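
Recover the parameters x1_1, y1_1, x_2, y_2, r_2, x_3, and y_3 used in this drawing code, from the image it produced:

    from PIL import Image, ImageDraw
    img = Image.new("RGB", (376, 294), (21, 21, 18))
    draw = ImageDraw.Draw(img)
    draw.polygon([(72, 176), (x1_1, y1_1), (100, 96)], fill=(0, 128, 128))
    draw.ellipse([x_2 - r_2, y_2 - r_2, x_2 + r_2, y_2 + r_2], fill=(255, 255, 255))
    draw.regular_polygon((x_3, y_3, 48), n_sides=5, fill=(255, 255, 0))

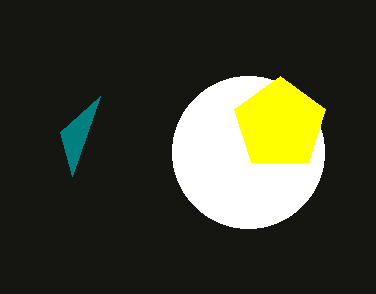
x1_1 = 60; y1_1 = 132; x_2 = 248; y_2 = 152; r_2 = 76; x_3 = 280; y_3 = 124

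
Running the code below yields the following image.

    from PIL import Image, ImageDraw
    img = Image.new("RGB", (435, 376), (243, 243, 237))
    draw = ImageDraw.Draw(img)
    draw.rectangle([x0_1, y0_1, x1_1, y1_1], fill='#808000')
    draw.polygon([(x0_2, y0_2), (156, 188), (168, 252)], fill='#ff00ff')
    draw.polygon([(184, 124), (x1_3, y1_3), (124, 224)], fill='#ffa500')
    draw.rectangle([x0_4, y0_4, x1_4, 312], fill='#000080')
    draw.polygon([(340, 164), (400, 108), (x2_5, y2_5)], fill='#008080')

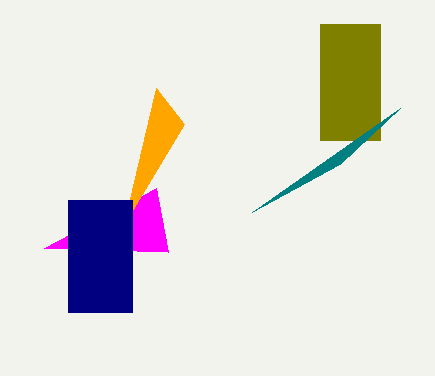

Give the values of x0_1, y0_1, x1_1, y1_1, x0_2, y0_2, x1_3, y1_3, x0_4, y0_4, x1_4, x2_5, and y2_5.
x0_1 = 320; y0_1 = 24; x1_1 = 380; y1_1 = 140; x0_2 = 44; y0_2 = 248; x1_3 = 156; y1_3 = 88; x0_4 = 68; y0_4 = 200; x1_4 = 132; x2_5 = 252; y2_5 = 212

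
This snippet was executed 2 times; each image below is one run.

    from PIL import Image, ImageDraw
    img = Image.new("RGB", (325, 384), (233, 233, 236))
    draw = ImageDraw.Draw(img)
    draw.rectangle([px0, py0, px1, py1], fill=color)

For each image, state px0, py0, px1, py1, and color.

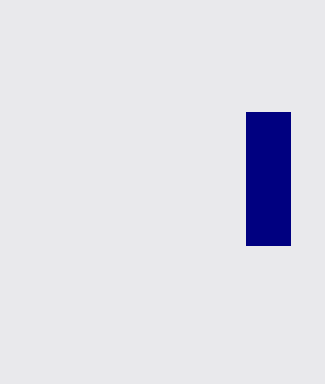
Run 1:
px0 = 246, py0 = 112, px1 = 290, py1 = 245, color = 'navy'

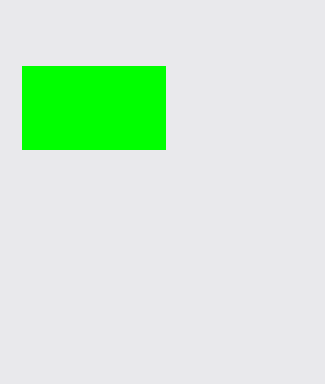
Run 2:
px0 = 22, py0 = 66, px1 = 165, py1 = 149, color = 'lime'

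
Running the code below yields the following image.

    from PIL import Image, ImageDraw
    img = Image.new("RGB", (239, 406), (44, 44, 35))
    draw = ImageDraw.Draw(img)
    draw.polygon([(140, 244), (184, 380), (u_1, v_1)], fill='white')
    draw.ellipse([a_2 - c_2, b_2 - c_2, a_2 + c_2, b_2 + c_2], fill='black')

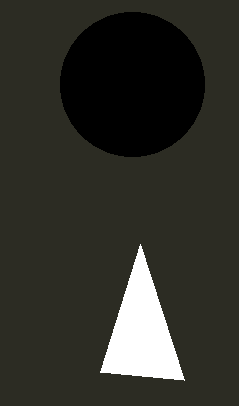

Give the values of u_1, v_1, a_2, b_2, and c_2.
u_1 = 100
v_1 = 372
a_2 = 132
b_2 = 84
c_2 = 72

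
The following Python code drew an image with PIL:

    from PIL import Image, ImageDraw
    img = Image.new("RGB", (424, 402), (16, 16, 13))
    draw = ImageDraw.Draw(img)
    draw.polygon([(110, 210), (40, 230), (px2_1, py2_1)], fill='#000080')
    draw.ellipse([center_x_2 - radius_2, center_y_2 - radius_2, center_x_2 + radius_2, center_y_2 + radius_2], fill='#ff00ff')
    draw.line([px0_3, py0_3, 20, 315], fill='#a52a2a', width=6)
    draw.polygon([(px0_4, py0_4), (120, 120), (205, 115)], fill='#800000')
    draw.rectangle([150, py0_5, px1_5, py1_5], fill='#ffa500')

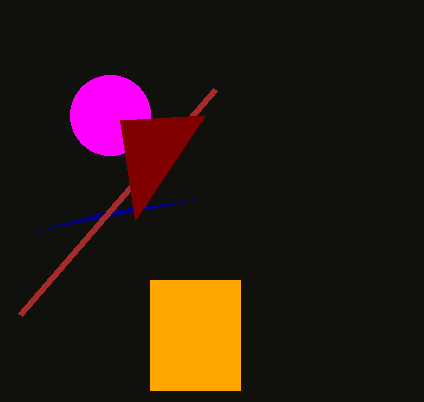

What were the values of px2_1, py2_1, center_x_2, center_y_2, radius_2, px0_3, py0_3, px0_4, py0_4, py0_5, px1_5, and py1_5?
px2_1 = 195, py2_1 = 200, center_x_2 = 110, center_y_2 = 115, radius_2 = 40, px0_3 = 215, py0_3 = 90, px0_4 = 135, py0_4 = 220, py0_5 = 280, px1_5 = 240, py1_5 = 390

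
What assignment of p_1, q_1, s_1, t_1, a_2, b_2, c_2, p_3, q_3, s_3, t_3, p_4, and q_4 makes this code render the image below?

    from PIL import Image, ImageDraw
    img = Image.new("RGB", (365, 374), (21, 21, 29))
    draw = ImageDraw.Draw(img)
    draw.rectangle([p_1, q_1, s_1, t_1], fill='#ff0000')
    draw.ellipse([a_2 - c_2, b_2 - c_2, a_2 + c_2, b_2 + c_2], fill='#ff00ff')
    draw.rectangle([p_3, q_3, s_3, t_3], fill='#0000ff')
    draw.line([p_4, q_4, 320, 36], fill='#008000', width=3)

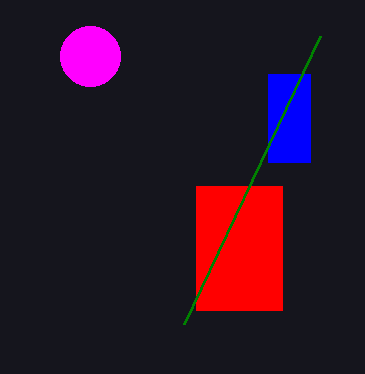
p_1 = 196; q_1 = 186; s_1 = 282; t_1 = 310; a_2 = 90; b_2 = 56; c_2 = 30; p_3 = 268; q_3 = 74; s_3 = 310; t_3 = 162; p_4 = 184; q_4 = 324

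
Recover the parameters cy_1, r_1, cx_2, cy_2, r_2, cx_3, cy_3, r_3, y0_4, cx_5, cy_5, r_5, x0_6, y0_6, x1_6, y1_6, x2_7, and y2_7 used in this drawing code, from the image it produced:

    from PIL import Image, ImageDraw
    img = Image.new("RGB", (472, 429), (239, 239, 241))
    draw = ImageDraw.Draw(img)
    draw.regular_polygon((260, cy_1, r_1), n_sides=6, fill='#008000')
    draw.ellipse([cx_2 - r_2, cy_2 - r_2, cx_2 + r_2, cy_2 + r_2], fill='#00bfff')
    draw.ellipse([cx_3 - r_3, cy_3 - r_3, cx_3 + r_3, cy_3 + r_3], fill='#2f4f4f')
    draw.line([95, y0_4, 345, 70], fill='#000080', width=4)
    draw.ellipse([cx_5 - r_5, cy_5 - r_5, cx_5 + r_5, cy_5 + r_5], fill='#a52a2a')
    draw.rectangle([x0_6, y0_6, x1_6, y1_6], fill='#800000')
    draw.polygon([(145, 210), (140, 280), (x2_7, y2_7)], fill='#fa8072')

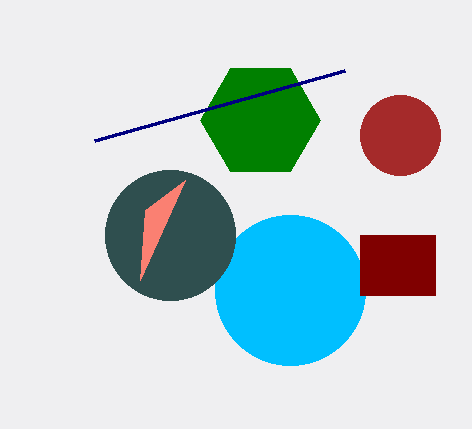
cy_1 = 120; r_1 = 60; cx_2 = 290; cy_2 = 290; r_2 = 75; cx_3 = 170; cy_3 = 235; r_3 = 65; y0_4 = 140; cx_5 = 400; cy_5 = 135; r_5 = 40; x0_6 = 360; y0_6 = 235; x1_6 = 435; y1_6 = 295; x2_7 = 185; y2_7 = 180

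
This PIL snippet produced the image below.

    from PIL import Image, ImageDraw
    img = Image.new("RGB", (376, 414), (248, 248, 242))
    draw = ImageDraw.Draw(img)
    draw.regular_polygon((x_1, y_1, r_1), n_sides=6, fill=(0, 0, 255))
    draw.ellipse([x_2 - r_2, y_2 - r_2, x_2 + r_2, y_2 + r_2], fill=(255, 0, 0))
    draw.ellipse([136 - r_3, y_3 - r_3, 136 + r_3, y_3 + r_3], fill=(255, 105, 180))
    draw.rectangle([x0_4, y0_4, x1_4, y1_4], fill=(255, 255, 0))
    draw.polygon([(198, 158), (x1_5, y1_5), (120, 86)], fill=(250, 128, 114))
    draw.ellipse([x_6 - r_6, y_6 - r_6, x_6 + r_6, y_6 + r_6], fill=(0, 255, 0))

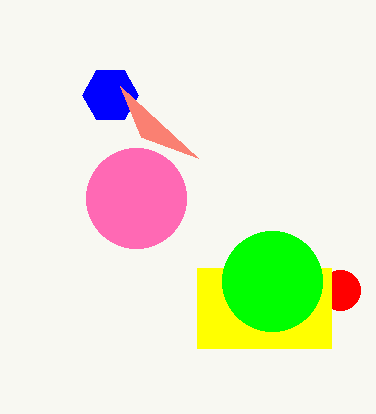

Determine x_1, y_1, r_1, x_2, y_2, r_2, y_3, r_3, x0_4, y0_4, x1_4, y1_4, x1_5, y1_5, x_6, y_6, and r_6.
x_1 = 110, y_1 = 95, r_1 = 28, x_2 = 340, y_2 = 290, r_2 = 20, y_3 = 198, r_3 = 50, x0_4 = 197, y0_4 = 268, x1_4 = 331, y1_4 = 348, x1_5 = 141, y1_5 = 137, x_6 = 272, y_6 = 281, r_6 = 50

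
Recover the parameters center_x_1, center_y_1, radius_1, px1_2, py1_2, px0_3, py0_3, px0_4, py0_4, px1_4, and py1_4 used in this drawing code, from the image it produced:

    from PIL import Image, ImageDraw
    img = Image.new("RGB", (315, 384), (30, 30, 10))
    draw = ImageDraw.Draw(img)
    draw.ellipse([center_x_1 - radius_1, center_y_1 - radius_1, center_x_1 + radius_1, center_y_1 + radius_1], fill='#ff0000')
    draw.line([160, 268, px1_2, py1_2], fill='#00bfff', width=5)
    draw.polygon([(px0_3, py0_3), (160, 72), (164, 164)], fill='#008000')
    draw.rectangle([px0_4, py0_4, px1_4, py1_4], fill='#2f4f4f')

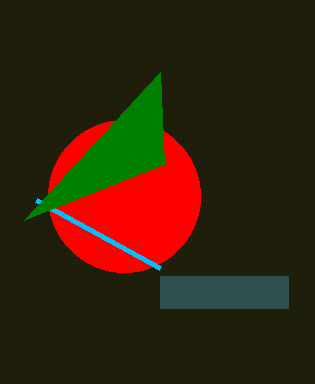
center_x_1 = 124; center_y_1 = 196; radius_1 = 76; px1_2 = 36; py1_2 = 200; px0_3 = 24; py0_3 = 220; px0_4 = 160; py0_4 = 276; px1_4 = 288; py1_4 = 308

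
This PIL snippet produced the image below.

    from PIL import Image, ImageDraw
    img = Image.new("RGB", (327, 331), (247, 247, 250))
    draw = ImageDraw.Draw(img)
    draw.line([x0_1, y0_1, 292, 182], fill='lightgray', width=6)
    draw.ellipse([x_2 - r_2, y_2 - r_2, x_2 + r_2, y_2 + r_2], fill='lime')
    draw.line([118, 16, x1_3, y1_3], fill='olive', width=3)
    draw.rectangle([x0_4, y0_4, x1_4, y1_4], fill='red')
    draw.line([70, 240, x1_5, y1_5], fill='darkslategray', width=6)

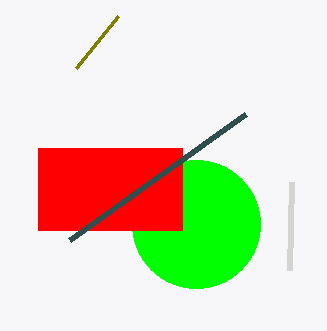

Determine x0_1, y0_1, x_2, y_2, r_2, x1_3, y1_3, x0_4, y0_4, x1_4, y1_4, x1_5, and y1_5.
x0_1 = 290, y0_1 = 270, x_2 = 196, y_2 = 224, r_2 = 64, x1_3 = 76, y1_3 = 68, x0_4 = 38, y0_4 = 148, x1_4 = 182, y1_4 = 230, x1_5 = 246, y1_5 = 114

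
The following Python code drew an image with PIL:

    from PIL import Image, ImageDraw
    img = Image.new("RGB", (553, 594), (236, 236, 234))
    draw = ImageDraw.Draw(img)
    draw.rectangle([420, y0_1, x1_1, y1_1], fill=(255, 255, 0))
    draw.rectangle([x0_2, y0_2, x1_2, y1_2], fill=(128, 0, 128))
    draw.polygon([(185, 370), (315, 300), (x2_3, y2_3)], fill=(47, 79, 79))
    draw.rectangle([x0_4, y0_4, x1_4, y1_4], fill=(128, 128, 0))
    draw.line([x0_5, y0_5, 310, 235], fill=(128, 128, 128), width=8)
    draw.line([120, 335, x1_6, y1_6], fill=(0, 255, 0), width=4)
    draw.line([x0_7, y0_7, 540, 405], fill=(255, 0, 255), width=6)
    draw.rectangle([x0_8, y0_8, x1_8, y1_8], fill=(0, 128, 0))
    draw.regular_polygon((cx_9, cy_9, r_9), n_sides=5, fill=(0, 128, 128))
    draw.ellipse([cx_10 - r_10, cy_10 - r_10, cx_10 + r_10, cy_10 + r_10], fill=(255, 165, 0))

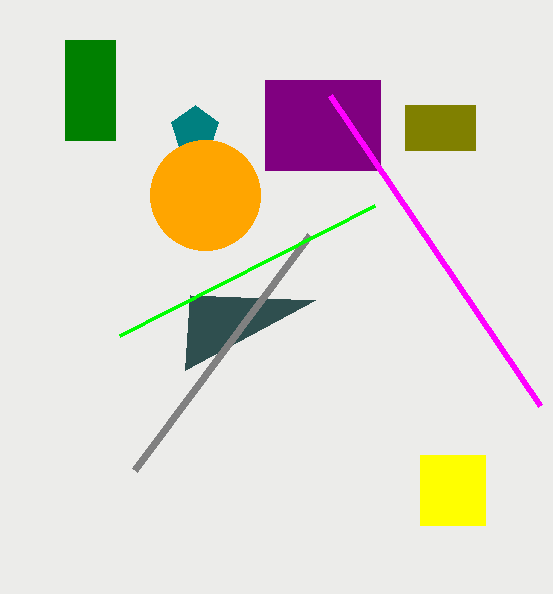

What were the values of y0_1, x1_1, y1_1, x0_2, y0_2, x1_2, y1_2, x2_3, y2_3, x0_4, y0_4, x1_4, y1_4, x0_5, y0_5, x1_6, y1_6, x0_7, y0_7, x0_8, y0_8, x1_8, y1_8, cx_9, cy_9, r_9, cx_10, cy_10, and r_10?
y0_1 = 455; x1_1 = 485; y1_1 = 525; x0_2 = 265; y0_2 = 80; x1_2 = 380; y1_2 = 170; x2_3 = 190; y2_3 = 295; x0_4 = 405; y0_4 = 105; x1_4 = 475; y1_4 = 150; x0_5 = 135; y0_5 = 470; x1_6 = 375; y1_6 = 205; x0_7 = 330; y0_7 = 95; x0_8 = 65; y0_8 = 40; x1_8 = 115; y1_8 = 140; cx_9 = 195; cy_9 = 130; r_9 = 25; cx_10 = 205; cy_10 = 195; r_10 = 55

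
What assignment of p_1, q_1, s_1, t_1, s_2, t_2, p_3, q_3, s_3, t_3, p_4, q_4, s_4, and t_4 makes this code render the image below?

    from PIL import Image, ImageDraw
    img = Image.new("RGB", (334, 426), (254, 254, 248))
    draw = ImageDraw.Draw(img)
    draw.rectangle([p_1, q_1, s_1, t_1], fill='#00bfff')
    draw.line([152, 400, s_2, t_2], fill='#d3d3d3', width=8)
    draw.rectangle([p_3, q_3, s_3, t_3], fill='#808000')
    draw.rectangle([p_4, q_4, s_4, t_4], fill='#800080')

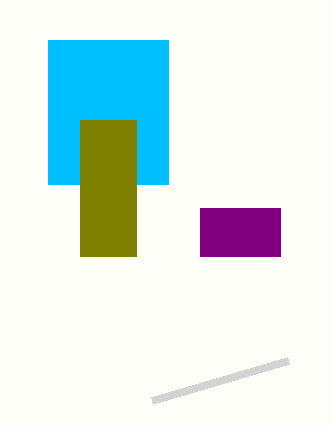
p_1 = 48, q_1 = 40, s_1 = 168, t_1 = 184, s_2 = 288, t_2 = 360, p_3 = 80, q_3 = 120, s_3 = 136, t_3 = 256, p_4 = 200, q_4 = 208, s_4 = 280, t_4 = 256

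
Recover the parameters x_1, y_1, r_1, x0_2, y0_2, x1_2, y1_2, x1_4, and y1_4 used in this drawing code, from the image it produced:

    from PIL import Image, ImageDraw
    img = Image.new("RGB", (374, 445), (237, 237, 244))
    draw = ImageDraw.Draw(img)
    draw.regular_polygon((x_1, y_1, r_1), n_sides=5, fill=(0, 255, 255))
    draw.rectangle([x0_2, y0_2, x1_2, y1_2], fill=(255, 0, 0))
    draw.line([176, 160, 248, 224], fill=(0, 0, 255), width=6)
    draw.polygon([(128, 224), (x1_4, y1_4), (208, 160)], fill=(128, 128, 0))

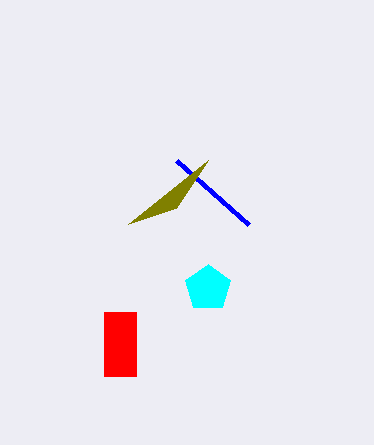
x_1 = 208, y_1 = 288, r_1 = 24, x0_2 = 104, y0_2 = 312, x1_2 = 136, y1_2 = 376, x1_4 = 176, y1_4 = 208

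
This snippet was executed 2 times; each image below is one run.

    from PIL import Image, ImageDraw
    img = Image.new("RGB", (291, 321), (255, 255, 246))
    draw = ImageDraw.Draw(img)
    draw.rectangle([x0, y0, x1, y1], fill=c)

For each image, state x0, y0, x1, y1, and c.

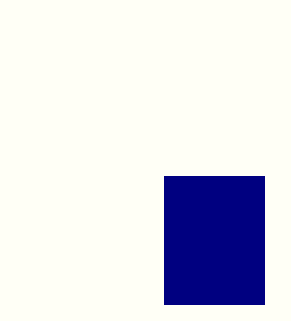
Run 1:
x0 = 164, y0 = 176, x1 = 264, y1 = 304, c = 'navy'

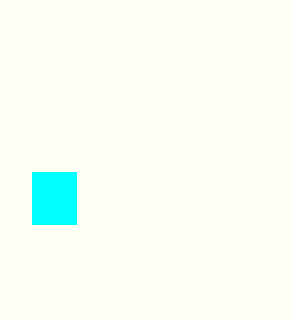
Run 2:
x0 = 32
y0 = 172
x1 = 76
y1 = 224
c = 'cyan'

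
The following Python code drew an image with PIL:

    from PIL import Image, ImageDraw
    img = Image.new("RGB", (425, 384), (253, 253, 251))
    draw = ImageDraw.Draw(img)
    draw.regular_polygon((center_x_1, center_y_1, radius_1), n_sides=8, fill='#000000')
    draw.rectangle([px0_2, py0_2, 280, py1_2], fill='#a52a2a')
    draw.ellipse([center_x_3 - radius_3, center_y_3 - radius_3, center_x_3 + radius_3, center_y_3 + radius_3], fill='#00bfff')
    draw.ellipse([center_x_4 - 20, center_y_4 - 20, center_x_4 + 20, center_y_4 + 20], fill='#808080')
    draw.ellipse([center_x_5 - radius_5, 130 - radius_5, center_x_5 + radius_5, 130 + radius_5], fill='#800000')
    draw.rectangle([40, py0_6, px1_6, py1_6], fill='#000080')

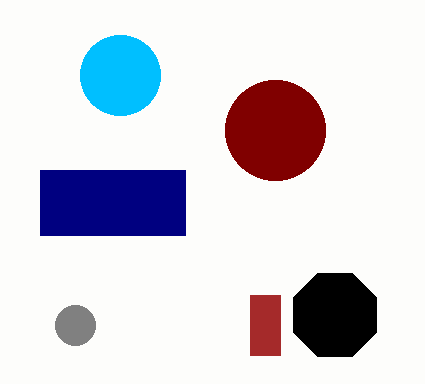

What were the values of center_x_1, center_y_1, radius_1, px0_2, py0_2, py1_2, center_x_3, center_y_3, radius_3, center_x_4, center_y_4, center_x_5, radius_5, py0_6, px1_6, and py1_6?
center_x_1 = 335; center_y_1 = 315; radius_1 = 45; px0_2 = 250; py0_2 = 295; py1_2 = 355; center_x_3 = 120; center_y_3 = 75; radius_3 = 40; center_x_4 = 75; center_y_4 = 325; center_x_5 = 275; radius_5 = 50; py0_6 = 170; px1_6 = 185; py1_6 = 235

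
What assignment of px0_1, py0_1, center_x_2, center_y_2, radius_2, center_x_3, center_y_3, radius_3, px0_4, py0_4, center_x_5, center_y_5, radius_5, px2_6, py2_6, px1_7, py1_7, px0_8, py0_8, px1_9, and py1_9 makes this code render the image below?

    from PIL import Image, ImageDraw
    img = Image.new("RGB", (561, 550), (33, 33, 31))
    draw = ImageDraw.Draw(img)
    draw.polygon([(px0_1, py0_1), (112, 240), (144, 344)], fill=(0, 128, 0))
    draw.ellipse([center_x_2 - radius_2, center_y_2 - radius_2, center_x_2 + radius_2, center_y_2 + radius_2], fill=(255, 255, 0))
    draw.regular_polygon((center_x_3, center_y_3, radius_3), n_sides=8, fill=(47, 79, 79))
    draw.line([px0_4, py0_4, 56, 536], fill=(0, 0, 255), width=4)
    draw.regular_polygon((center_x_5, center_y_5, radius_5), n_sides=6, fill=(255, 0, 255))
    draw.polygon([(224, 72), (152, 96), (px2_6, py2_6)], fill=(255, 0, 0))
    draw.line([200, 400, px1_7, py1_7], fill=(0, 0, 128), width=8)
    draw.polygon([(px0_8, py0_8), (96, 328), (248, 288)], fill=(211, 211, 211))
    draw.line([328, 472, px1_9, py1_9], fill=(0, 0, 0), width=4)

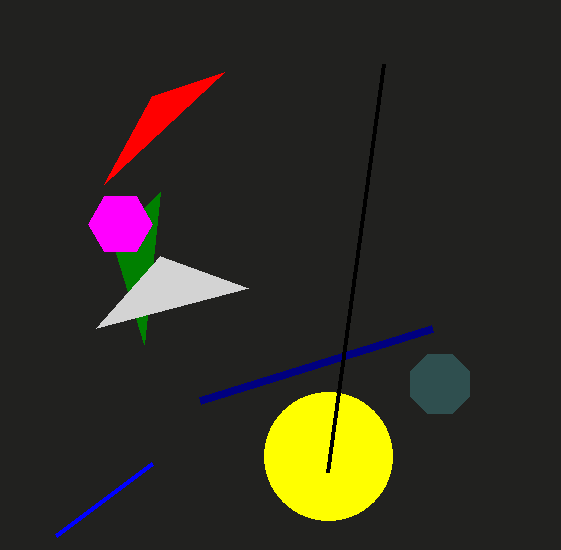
px0_1 = 160; py0_1 = 192; center_x_2 = 328; center_y_2 = 456; radius_2 = 64; center_x_3 = 440; center_y_3 = 384; radius_3 = 32; px0_4 = 152; py0_4 = 464; center_x_5 = 120; center_y_5 = 224; radius_5 = 32; px2_6 = 104; py2_6 = 184; px1_7 = 432; py1_7 = 328; px0_8 = 160; py0_8 = 256; px1_9 = 384; py1_9 = 64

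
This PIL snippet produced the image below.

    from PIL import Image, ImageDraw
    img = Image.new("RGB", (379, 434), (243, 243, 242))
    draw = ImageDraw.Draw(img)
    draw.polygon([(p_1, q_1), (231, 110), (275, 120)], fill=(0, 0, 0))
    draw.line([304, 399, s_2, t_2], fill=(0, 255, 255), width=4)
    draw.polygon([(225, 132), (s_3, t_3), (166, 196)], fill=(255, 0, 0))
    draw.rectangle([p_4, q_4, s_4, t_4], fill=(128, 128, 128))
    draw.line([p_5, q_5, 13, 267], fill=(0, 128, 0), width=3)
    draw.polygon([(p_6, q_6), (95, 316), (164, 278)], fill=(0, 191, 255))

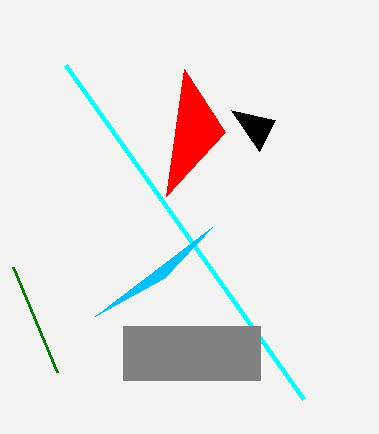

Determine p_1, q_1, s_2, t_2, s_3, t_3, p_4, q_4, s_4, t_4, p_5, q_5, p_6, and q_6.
p_1 = 259, q_1 = 151, s_2 = 66, t_2 = 65, s_3 = 184, t_3 = 69, p_4 = 123, q_4 = 326, s_4 = 260, t_4 = 380, p_5 = 57, q_5 = 372, p_6 = 212, q_6 = 227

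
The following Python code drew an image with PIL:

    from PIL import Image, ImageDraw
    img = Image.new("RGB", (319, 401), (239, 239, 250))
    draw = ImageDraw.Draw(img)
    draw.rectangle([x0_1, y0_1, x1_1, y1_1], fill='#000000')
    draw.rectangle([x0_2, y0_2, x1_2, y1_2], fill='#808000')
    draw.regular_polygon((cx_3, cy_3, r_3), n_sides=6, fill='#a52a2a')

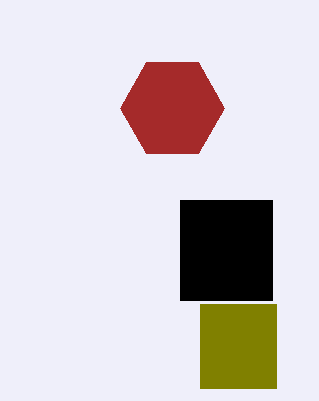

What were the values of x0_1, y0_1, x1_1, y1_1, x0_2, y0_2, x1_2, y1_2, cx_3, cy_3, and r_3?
x0_1 = 180; y0_1 = 200; x1_1 = 272; y1_1 = 300; x0_2 = 200; y0_2 = 304; x1_2 = 276; y1_2 = 388; cx_3 = 172; cy_3 = 108; r_3 = 52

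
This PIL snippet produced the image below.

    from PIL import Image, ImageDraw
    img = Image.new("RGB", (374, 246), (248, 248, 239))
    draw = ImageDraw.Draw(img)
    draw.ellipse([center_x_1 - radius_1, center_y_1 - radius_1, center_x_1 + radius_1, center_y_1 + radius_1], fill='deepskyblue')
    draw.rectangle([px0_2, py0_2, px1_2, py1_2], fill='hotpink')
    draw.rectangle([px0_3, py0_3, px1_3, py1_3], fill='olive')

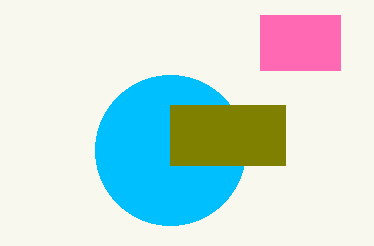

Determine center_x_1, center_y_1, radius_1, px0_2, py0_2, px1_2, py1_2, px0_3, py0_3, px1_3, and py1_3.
center_x_1 = 170, center_y_1 = 150, radius_1 = 75, px0_2 = 260, py0_2 = 15, px1_2 = 340, py1_2 = 70, px0_3 = 170, py0_3 = 105, px1_3 = 285, py1_3 = 165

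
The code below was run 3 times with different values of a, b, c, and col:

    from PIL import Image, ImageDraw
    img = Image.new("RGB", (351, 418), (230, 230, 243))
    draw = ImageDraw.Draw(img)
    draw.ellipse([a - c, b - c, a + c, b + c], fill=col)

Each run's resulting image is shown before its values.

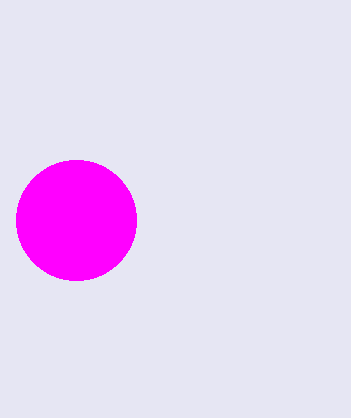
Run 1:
a = 76; b = 220; c = 60; col = 'magenta'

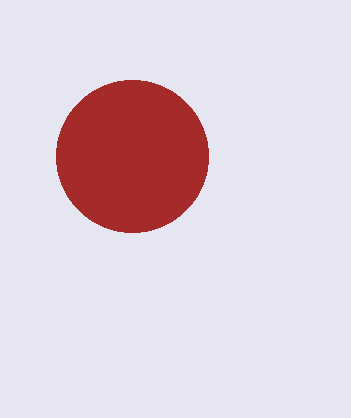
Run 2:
a = 132, b = 156, c = 76, col = 'brown'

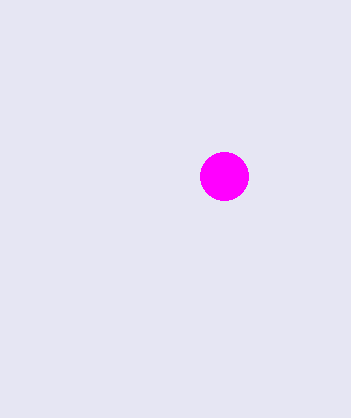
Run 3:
a = 224; b = 176; c = 24; col = 'magenta'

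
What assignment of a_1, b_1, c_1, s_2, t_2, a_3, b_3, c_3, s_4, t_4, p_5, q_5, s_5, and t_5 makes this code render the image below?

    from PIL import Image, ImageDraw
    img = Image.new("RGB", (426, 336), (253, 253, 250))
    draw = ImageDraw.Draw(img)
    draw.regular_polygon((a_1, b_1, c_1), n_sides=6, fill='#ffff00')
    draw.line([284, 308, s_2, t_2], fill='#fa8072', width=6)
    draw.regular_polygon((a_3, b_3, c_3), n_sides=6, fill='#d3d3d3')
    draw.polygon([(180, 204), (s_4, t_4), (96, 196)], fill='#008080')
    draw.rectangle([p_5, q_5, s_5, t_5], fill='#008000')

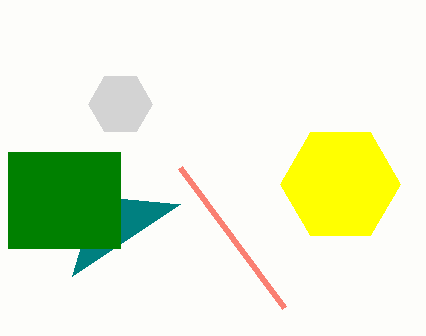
a_1 = 340
b_1 = 184
c_1 = 60
s_2 = 180
t_2 = 168
a_3 = 120
b_3 = 104
c_3 = 32
s_4 = 72
t_4 = 276
p_5 = 8
q_5 = 152
s_5 = 120
t_5 = 248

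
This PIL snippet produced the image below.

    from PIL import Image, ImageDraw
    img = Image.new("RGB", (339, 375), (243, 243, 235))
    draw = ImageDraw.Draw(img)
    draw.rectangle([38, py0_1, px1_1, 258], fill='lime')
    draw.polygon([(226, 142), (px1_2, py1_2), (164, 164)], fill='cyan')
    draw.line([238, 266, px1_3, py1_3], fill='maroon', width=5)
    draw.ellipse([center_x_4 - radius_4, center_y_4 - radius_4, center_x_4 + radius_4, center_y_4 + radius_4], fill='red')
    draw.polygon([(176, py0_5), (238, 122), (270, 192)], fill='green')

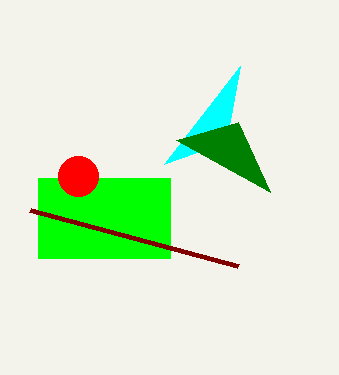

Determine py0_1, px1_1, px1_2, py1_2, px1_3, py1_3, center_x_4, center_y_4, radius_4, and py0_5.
py0_1 = 178, px1_1 = 170, px1_2 = 240, py1_2 = 66, px1_3 = 30, py1_3 = 210, center_x_4 = 78, center_y_4 = 176, radius_4 = 20, py0_5 = 140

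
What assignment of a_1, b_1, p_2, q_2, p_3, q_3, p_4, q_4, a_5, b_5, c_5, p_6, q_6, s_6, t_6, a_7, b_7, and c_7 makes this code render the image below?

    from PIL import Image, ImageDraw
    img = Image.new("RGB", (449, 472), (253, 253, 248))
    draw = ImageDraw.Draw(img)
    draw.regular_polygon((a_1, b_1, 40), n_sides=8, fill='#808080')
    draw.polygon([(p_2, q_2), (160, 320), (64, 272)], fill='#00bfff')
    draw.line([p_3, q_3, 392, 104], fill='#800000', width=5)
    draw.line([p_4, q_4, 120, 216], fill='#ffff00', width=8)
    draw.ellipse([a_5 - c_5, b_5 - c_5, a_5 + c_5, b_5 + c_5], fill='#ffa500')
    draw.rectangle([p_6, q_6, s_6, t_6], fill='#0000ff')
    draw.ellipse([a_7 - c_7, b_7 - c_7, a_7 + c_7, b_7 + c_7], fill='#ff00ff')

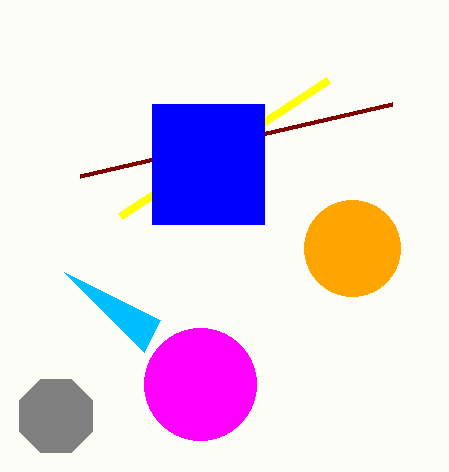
a_1 = 56
b_1 = 416
p_2 = 144
q_2 = 352
p_3 = 80
q_3 = 176
p_4 = 328
q_4 = 80
a_5 = 352
b_5 = 248
c_5 = 48
p_6 = 152
q_6 = 104
s_6 = 264
t_6 = 224
a_7 = 200
b_7 = 384
c_7 = 56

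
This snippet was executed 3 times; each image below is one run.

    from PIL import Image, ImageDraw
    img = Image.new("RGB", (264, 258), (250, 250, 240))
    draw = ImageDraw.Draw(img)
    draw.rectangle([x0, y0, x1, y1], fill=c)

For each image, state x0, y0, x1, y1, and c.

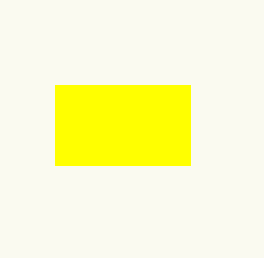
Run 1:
x0 = 55; y0 = 85; x1 = 190; y1 = 165; c = 'yellow'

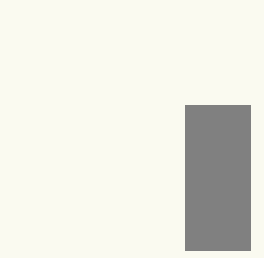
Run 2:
x0 = 185; y0 = 105; x1 = 250; y1 = 250; c = 'gray'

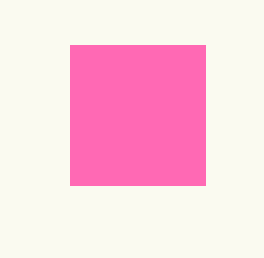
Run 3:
x0 = 70; y0 = 45; x1 = 205; y1 = 185; c = 'hotpink'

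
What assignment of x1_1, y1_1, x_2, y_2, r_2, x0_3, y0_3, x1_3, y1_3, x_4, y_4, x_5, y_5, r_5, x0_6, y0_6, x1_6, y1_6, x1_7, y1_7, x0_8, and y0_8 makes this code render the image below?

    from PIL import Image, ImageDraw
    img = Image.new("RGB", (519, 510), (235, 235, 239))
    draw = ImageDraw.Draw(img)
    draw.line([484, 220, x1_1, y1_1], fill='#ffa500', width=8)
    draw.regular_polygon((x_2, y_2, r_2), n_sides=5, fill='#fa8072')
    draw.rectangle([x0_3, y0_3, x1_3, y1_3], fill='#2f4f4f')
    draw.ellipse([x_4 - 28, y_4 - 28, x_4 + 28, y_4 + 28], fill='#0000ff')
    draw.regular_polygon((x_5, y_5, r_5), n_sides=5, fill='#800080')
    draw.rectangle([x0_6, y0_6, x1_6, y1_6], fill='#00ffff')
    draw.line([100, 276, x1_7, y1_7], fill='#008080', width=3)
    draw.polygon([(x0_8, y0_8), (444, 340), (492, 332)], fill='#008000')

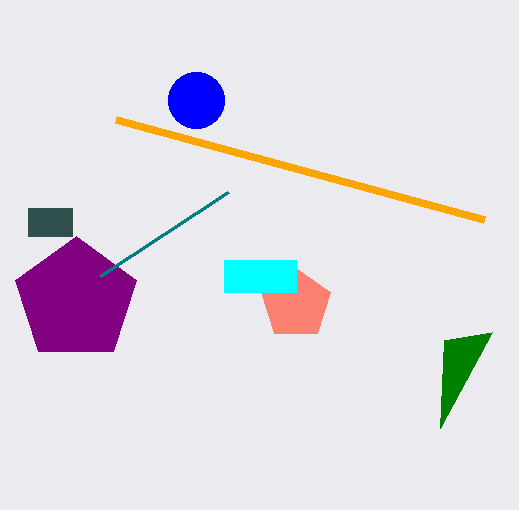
x1_1 = 116, y1_1 = 120, x_2 = 296, y_2 = 304, r_2 = 36, x0_3 = 28, y0_3 = 208, x1_3 = 72, y1_3 = 236, x_4 = 196, y_4 = 100, x_5 = 76, y_5 = 300, r_5 = 64, x0_6 = 224, y0_6 = 260, x1_6 = 296, y1_6 = 292, x1_7 = 228, y1_7 = 192, x0_8 = 440, y0_8 = 428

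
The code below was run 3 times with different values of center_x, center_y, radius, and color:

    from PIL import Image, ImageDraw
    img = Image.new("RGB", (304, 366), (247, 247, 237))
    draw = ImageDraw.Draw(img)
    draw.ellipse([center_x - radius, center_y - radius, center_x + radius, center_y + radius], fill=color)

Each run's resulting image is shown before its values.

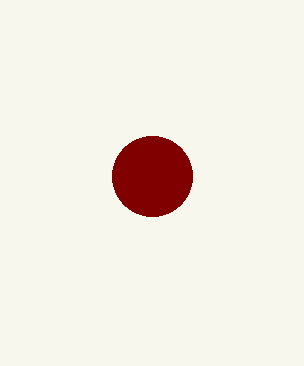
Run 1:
center_x = 152; center_y = 176; radius = 40; color = 'maroon'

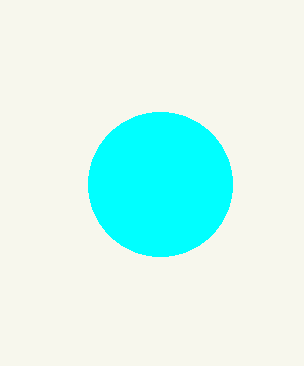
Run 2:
center_x = 160, center_y = 184, radius = 72, color = 'cyan'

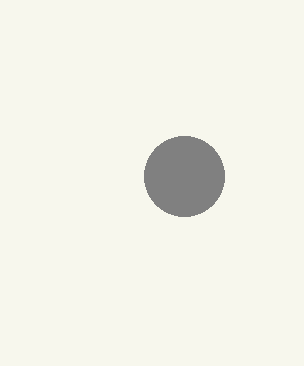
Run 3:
center_x = 184; center_y = 176; radius = 40; color = 'gray'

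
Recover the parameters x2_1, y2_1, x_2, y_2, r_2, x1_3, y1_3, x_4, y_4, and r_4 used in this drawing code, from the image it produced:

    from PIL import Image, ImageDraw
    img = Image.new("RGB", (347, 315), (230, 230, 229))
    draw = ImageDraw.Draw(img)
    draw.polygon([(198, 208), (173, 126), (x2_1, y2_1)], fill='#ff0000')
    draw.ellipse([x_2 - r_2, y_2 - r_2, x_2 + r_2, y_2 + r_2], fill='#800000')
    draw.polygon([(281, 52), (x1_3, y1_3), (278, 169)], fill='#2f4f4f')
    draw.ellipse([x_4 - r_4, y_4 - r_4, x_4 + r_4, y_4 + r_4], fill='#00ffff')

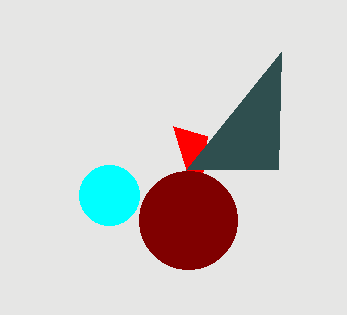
x2_1 = 207
y2_1 = 136
x_2 = 188
y_2 = 220
r_2 = 49
x1_3 = 186
y1_3 = 170
x_4 = 109
y_4 = 195
r_4 = 30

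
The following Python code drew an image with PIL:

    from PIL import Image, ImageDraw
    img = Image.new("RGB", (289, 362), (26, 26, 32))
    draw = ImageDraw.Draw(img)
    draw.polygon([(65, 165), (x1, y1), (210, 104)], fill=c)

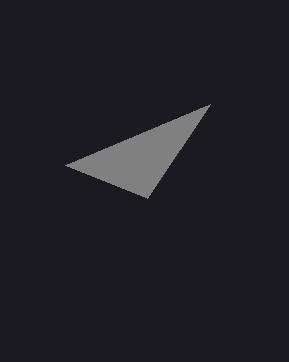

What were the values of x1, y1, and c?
x1 = 147, y1 = 198, c = 'gray'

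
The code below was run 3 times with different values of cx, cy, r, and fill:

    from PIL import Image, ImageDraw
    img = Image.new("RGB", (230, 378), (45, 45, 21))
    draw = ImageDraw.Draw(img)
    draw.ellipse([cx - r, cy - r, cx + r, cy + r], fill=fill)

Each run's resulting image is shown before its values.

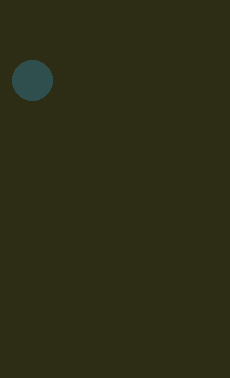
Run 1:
cx = 32, cy = 80, r = 20, fill = 'darkslategray'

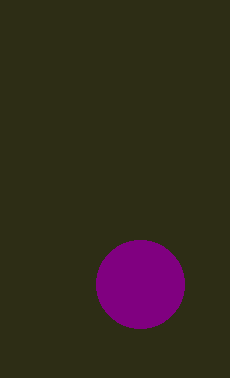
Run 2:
cx = 140, cy = 284, r = 44, fill = 'purple'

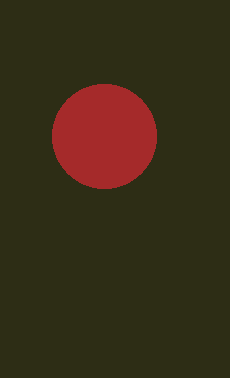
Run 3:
cx = 104, cy = 136, r = 52, fill = 'brown'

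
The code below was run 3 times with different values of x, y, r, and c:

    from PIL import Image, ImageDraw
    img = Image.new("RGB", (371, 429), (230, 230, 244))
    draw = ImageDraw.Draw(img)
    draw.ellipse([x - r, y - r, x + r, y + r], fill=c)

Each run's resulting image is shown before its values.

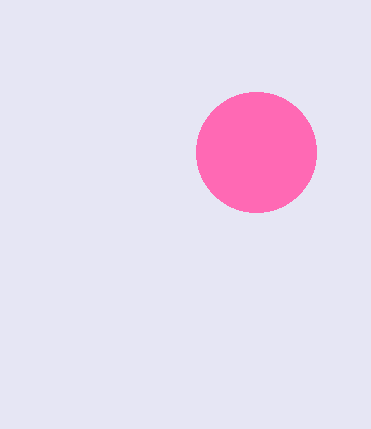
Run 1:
x = 256; y = 152; r = 60; c = 'hotpink'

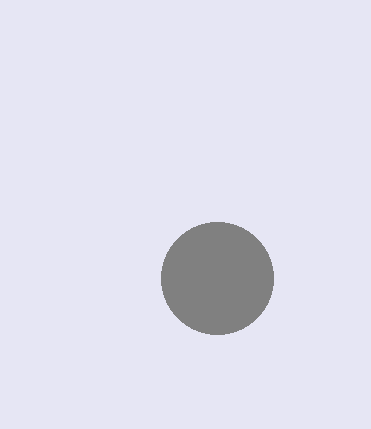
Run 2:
x = 217; y = 278; r = 56; c = 'gray'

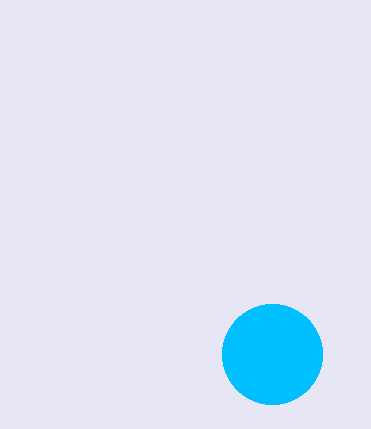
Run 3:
x = 272
y = 354
r = 50
c = 'deepskyblue'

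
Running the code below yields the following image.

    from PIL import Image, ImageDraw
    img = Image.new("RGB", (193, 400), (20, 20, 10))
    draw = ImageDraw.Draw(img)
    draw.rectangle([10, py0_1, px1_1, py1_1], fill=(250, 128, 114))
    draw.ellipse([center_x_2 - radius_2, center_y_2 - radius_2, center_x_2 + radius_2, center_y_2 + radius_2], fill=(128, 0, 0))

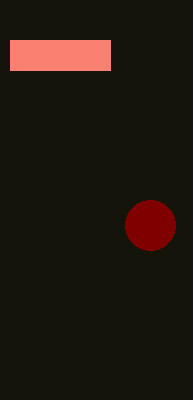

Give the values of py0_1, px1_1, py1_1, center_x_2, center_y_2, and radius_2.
py0_1 = 40, px1_1 = 110, py1_1 = 70, center_x_2 = 150, center_y_2 = 225, radius_2 = 25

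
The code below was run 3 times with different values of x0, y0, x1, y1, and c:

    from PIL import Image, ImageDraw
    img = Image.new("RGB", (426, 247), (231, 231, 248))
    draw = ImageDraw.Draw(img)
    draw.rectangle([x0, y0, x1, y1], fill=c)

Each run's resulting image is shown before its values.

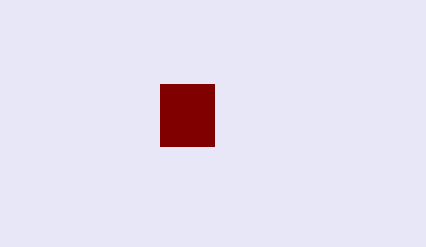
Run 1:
x0 = 160, y0 = 84, x1 = 214, y1 = 146, c = 'maroon'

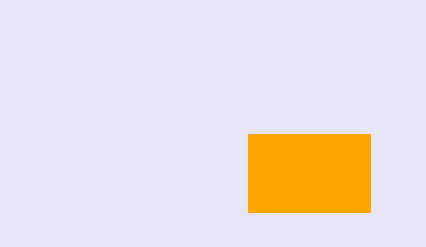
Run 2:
x0 = 248; y0 = 134; x1 = 370; y1 = 212; c = 'orange'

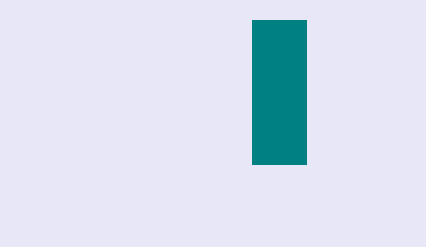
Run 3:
x0 = 252
y0 = 20
x1 = 306
y1 = 164
c = 'teal'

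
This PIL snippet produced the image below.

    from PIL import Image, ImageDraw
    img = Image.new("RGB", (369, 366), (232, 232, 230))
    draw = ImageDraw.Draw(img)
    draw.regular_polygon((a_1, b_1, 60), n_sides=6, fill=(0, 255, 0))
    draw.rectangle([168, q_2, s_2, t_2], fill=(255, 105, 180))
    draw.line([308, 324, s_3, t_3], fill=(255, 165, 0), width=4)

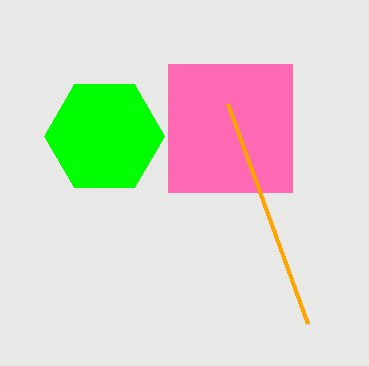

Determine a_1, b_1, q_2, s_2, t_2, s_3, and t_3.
a_1 = 104, b_1 = 136, q_2 = 64, s_2 = 292, t_2 = 192, s_3 = 228, t_3 = 104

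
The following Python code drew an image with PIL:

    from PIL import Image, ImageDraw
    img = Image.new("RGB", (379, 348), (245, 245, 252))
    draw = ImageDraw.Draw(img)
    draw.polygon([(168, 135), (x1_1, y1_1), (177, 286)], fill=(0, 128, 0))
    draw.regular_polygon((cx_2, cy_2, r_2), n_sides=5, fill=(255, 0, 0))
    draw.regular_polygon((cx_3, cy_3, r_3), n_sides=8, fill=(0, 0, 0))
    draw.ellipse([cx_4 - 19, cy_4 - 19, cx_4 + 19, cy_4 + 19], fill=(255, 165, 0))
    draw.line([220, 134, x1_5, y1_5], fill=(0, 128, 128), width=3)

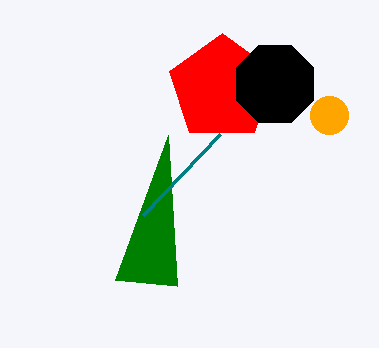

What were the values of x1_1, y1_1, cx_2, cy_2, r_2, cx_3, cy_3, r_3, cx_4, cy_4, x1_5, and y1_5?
x1_1 = 115, y1_1 = 280, cx_2 = 222, cy_2 = 88, r_2 = 55, cx_3 = 275, cy_3 = 84, r_3 = 42, cx_4 = 329, cy_4 = 115, x1_5 = 143, y1_5 = 215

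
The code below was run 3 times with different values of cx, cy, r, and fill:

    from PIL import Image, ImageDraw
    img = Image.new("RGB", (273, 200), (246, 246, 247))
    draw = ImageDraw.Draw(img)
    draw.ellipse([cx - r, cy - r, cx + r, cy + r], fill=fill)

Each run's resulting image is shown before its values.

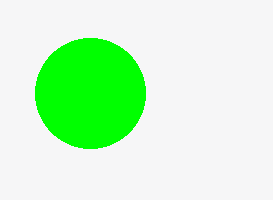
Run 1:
cx = 90, cy = 93, r = 55, fill = 'lime'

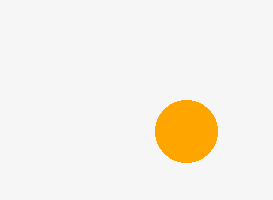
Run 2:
cx = 186; cy = 131; r = 31; fill = 'orange'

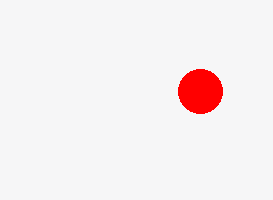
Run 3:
cx = 200, cy = 91, r = 22, fill = 'red'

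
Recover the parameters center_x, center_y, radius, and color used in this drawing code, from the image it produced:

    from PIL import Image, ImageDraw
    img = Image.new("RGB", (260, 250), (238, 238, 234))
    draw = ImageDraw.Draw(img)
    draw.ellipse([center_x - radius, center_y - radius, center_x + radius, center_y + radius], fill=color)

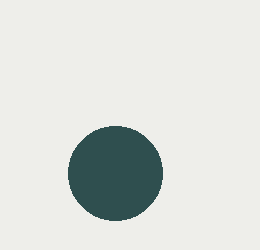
center_x = 115, center_y = 173, radius = 47, color = 'darkslategray'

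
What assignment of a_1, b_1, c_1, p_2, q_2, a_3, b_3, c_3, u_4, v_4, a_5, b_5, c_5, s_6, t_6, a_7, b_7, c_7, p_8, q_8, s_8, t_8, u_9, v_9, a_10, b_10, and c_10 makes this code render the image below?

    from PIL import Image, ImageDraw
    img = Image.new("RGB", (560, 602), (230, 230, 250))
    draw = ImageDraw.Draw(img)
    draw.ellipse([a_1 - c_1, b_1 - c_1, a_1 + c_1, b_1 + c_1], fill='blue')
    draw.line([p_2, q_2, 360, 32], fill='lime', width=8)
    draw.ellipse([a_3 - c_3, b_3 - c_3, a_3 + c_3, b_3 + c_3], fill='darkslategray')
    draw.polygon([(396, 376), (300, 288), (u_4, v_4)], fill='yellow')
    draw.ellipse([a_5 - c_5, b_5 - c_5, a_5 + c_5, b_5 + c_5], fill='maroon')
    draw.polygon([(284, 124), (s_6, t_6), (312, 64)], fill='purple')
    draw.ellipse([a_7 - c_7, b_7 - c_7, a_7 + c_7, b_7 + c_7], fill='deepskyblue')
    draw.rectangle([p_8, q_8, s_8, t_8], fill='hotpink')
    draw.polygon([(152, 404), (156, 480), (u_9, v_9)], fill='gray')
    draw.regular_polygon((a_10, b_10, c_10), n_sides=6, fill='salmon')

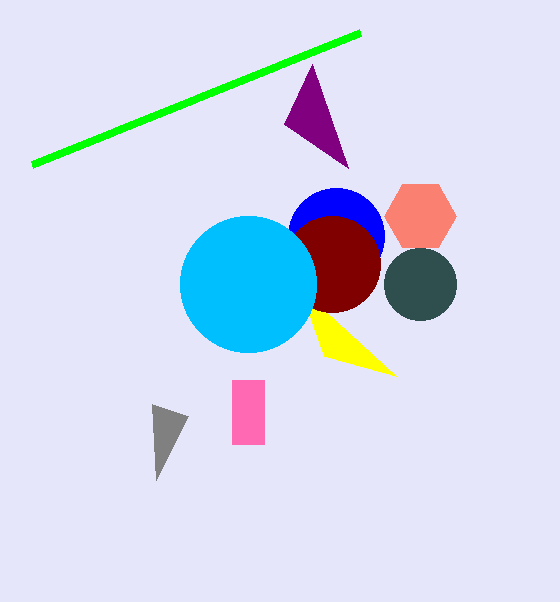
a_1 = 336, b_1 = 236, c_1 = 48, p_2 = 32, q_2 = 164, a_3 = 420, b_3 = 284, c_3 = 36, u_4 = 324, v_4 = 356, a_5 = 332, b_5 = 264, c_5 = 48, s_6 = 348, t_6 = 168, a_7 = 248, b_7 = 284, c_7 = 68, p_8 = 232, q_8 = 380, s_8 = 264, t_8 = 444, u_9 = 188, v_9 = 416, a_10 = 420, b_10 = 216, c_10 = 36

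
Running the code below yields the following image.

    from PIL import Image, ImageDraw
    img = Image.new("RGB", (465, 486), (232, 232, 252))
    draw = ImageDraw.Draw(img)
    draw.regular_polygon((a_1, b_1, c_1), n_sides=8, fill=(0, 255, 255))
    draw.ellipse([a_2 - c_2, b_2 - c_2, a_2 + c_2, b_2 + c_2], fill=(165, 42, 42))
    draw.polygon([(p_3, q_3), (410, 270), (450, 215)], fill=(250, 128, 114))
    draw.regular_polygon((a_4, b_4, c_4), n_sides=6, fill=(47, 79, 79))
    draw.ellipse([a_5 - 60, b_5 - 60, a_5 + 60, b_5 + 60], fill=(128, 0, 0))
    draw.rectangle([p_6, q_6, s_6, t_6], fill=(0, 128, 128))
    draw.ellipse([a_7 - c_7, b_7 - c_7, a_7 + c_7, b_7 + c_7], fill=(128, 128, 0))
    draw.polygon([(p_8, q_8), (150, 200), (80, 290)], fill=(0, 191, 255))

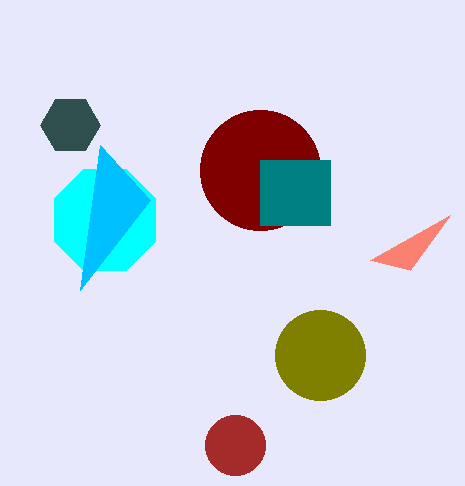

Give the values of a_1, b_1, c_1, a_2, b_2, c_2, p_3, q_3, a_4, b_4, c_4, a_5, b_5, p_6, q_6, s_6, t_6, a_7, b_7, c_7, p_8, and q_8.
a_1 = 105; b_1 = 220; c_1 = 55; a_2 = 235; b_2 = 445; c_2 = 30; p_3 = 370; q_3 = 260; a_4 = 70; b_4 = 125; c_4 = 30; a_5 = 260; b_5 = 170; p_6 = 260; q_6 = 160; s_6 = 330; t_6 = 225; a_7 = 320; b_7 = 355; c_7 = 45; p_8 = 100; q_8 = 145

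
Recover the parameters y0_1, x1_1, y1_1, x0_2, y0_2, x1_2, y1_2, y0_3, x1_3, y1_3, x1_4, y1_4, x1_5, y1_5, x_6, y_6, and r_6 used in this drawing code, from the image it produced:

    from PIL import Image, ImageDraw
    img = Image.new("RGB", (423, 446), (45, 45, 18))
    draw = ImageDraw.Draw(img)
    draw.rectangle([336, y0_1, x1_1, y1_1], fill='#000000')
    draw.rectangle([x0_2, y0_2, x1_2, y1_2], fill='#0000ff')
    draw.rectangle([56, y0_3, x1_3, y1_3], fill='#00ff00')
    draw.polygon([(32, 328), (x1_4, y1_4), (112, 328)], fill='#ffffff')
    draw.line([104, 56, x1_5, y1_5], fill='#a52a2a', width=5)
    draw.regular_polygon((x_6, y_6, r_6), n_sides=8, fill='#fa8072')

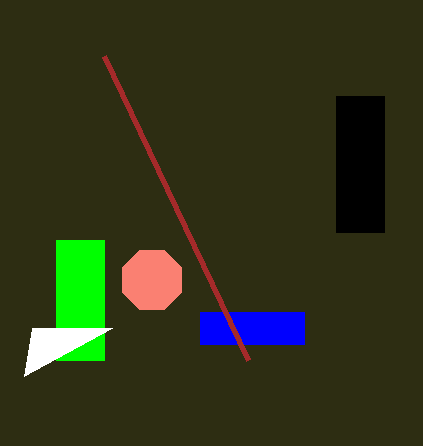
y0_1 = 96, x1_1 = 384, y1_1 = 232, x0_2 = 200, y0_2 = 312, x1_2 = 304, y1_2 = 344, y0_3 = 240, x1_3 = 104, y1_3 = 360, x1_4 = 24, y1_4 = 376, x1_5 = 248, y1_5 = 360, x_6 = 152, y_6 = 280, r_6 = 32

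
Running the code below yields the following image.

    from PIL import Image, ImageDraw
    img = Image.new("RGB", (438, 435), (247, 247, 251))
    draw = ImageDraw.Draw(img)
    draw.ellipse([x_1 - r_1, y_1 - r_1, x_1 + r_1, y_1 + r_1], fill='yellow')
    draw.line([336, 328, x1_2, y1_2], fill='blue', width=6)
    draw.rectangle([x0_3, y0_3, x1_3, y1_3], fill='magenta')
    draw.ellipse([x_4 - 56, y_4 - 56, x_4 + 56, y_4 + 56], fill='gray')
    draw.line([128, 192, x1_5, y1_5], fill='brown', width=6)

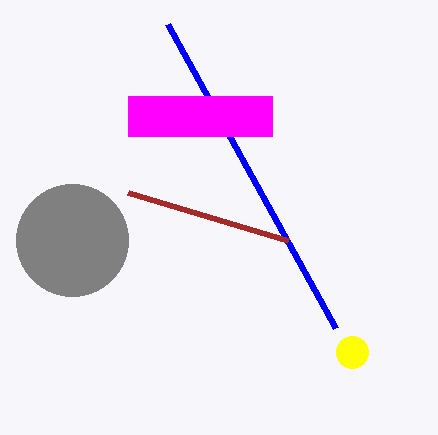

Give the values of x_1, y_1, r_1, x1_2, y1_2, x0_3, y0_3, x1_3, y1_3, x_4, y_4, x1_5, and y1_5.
x_1 = 352
y_1 = 352
r_1 = 16
x1_2 = 168
y1_2 = 24
x0_3 = 128
y0_3 = 96
x1_3 = 272
y1_3 = 136
x_4 = 72
y_4 = 240
x1_5 = 288
y1_5 = 240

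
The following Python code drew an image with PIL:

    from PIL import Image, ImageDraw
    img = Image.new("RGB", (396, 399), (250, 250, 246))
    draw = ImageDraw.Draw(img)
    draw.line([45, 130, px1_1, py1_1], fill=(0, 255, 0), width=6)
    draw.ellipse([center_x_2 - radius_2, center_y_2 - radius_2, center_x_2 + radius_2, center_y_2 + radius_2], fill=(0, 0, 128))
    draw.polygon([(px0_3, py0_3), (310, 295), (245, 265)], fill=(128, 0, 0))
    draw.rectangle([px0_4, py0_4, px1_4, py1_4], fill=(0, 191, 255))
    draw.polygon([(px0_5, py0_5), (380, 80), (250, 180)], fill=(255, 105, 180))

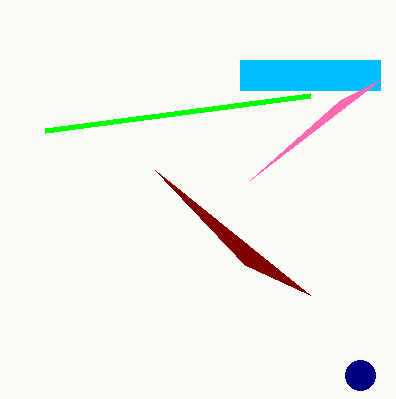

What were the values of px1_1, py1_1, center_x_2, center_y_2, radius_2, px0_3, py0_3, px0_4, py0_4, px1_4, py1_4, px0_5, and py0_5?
px1_1 = 310, py1_1 = 95, center_x_2 = 360, center_y_2 = 375, radius_2 = 15, px0_3 = 155, py0_3 = 170, px0_4 = 240, py0_4 = 60, px1_4 = 380, py1_4 = 90, px0_5 = 340, py0_5 = 100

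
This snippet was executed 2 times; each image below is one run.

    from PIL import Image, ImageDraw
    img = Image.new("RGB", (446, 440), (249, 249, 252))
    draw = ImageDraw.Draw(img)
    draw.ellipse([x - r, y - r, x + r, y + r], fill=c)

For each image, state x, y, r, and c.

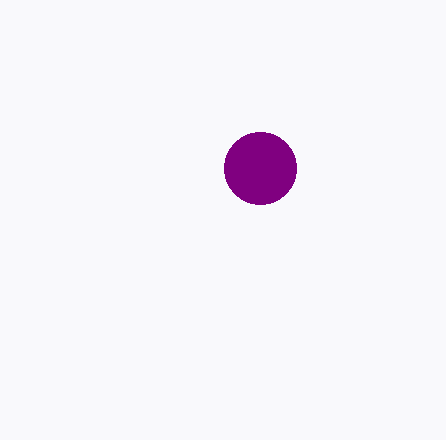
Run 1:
x = 260; y = 168; r = 36; c = 'purple'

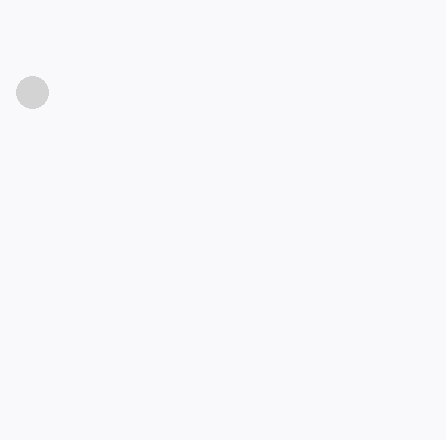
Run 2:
x = 32, y = 92, r = 16, c = 'lightgray'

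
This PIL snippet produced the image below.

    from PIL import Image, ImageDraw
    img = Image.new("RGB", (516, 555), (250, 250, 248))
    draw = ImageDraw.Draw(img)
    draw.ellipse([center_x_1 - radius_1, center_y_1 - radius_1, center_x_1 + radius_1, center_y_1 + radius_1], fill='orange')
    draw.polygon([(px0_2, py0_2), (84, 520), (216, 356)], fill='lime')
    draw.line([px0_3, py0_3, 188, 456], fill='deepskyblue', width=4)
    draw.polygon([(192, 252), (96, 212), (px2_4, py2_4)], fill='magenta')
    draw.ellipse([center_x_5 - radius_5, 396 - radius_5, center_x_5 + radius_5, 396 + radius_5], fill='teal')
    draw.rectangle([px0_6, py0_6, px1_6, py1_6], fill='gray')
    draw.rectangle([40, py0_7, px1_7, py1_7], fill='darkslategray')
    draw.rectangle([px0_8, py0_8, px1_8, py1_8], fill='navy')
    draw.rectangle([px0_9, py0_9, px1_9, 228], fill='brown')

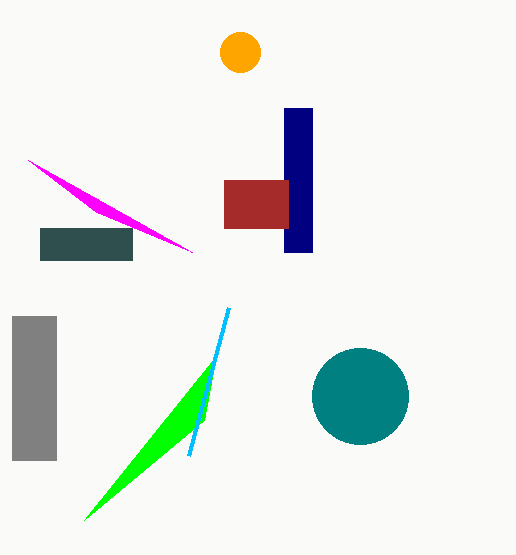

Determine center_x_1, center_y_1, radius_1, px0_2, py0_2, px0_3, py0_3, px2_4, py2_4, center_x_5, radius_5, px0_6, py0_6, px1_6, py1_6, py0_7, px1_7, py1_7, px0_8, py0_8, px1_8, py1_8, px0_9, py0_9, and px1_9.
center_x_1 = 240
center_y_1 = 52
radius_1 = 20
px0_2 = 204
py0_2 = 420
px0_3 = 228
py0_3 = 308
px2_4 = 28
py2_4 = 160
center_x_5 = 360
radius_5 = 48
px0_6 = 12
py0_6 = 316
px1_6 = 56
py1_6 = 460
py0_7 = 228
px1_7 = 132
py1_7 = 260
px0_8 = 284
py0_8 = 108
px1_8 = 312
py1_8 = 252
px0_9 = 224
py0_9 = 180
px1_9 = 288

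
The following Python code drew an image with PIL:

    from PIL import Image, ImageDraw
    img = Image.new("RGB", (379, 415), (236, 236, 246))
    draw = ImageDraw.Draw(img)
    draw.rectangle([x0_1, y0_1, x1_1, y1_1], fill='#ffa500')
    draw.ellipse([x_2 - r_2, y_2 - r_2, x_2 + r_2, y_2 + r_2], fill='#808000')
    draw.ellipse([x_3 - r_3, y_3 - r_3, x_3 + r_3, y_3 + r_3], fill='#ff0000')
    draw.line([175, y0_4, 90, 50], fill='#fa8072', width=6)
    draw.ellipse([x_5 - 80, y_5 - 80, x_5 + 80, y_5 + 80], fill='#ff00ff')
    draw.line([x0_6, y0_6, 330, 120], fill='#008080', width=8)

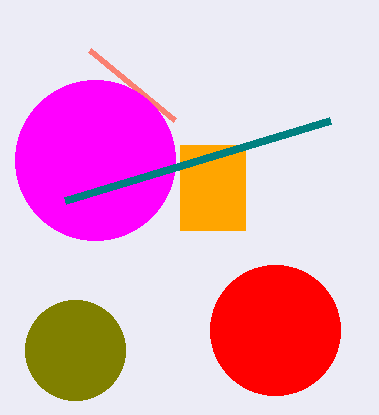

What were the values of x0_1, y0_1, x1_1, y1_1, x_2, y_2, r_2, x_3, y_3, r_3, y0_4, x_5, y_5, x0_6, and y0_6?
x0_1 = 180; y0_1 = 145; x1_1 = 245; y1_1 = 230; x_2 = 75; y_2 = 350; r_2 = 50; x_3 = 275; y_3 = 330; r_3 = 65; y0_4 = 120; x_5 = 95; y_5 = 160; x0_6 = 65; y0_6 = 200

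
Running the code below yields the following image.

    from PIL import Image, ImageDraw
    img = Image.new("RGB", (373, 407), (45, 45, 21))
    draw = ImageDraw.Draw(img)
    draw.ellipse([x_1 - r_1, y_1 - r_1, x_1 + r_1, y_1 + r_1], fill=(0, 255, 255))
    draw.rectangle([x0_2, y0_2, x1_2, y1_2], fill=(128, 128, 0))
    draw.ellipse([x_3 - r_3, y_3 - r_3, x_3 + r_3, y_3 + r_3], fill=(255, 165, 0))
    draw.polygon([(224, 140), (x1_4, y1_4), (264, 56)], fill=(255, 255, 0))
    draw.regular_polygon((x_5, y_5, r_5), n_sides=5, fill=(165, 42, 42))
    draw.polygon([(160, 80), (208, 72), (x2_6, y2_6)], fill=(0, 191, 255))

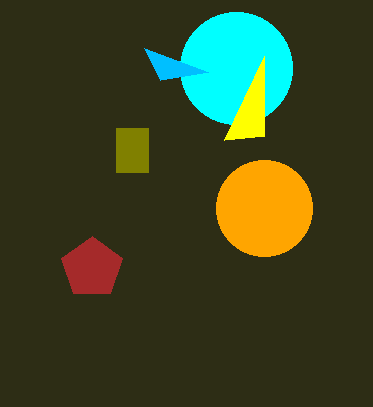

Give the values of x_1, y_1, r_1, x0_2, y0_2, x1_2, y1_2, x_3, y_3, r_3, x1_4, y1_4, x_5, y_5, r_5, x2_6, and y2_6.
x_1 = 236; y_1 = 68; r_1 = 56; x0_2 = 116; y0_2 = 128; x1_2 = 148; y1_2 = 172; x_3 = 264; y_3 = 208; r_3 = 48; x1_4 = 264; y1_4 = 136; x_5 = 92; y_5 = 268; r_5 = 32; x2_6 = 144; y2_6 = 48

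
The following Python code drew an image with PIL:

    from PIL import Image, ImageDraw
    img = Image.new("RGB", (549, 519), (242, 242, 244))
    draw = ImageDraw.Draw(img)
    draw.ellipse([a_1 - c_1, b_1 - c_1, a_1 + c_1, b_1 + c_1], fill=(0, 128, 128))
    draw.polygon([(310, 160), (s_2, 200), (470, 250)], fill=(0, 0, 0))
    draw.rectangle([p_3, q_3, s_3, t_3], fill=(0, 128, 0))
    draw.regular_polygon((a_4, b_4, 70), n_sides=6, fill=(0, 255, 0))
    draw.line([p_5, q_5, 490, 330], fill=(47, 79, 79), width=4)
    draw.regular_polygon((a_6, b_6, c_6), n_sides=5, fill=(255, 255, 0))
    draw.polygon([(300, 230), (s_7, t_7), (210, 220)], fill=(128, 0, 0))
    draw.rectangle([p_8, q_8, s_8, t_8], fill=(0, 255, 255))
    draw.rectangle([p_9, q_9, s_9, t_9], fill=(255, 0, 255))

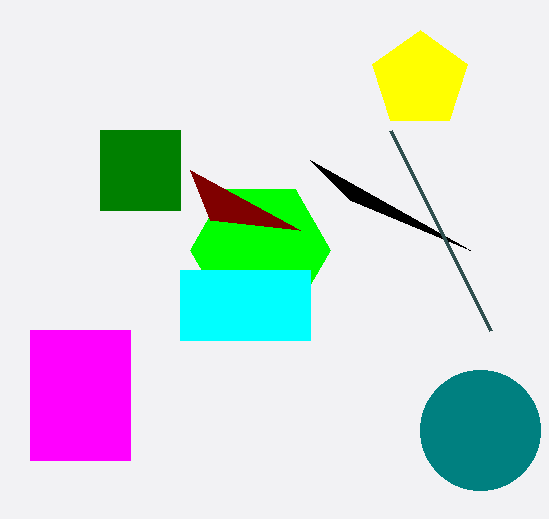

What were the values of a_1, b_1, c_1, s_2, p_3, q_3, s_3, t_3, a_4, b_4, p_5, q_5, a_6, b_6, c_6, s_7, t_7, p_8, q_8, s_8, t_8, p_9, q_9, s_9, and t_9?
a_1 = 480, b_1 = 430, c_1 = 60, s_2 = 350, p_3 = 100, q_3 = 130, s_3 = 180, t_3 = 210, a_4 = 260, b_4 = 250, p_5 = 390, q_5 = 130, a_6 = 420, b_6 = 80, c_6 = 50, s_7 = 190, t_7 = 170, p_8 = 180, q_8 = 270, s_8 = 310, t_8 = 340, p_9 = 30, q_9 = 330, s_9 = 130, t_9 = 460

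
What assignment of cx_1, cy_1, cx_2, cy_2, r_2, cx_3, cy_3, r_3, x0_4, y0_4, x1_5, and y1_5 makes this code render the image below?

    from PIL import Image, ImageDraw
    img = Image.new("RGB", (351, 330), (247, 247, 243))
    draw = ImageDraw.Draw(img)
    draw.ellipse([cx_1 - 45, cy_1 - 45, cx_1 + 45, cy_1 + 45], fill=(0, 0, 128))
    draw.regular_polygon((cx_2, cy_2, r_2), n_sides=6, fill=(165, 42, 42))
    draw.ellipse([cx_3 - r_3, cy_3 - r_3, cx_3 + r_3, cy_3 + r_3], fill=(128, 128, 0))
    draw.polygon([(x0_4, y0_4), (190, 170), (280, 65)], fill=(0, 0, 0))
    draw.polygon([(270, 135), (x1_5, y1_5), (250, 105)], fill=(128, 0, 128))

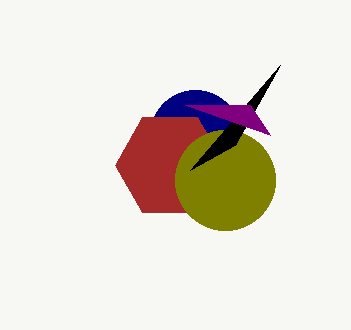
cx_1 = 195, cy_1 = 135, cx_2 = 170, cy_2 = 165, r_2 = 55, cx_3 = 225, cy_3 = 180, r_3 = 50, x0_4 = 235, y0_4 = 145, x1_5 = 185, y1_5 = 105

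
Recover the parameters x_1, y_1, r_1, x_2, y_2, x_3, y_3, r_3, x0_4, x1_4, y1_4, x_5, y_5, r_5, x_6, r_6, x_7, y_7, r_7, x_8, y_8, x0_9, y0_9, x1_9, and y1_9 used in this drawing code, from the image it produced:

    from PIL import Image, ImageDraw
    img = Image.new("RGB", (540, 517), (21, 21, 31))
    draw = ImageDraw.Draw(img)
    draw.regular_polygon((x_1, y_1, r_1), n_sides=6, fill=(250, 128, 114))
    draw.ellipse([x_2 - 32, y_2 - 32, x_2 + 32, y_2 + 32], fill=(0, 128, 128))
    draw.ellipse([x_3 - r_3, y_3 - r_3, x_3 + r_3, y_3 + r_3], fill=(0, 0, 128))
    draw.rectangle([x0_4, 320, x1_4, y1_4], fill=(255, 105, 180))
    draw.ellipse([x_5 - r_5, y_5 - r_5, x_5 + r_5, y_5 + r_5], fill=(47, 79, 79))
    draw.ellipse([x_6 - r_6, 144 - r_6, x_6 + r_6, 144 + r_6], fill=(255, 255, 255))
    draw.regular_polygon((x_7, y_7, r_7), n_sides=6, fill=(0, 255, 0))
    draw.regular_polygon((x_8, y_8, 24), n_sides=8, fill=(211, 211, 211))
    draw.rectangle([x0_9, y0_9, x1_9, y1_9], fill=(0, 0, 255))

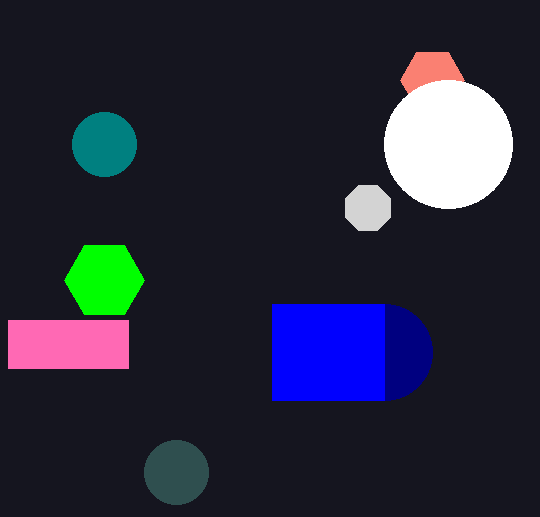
x_1 = 432, y_1 = 80, r_1 = 32, x_2 = 104, y_2 = 144, x_3 = 384, y_3 = 352, r_3 = 48, x0_4 = 8, x1_4 = 128, y1_4 = 368, x_5 = 176, y_5 = 472, r_5 = 32, x_6 = 448, r_6 = 64, x_7 = 104, y_7 = 280, r_7 = 40, x_8 = 368, y_8 = 208, x0_9 = 272, y0_9 = 304, x1_9 = 384, y1_9 = 400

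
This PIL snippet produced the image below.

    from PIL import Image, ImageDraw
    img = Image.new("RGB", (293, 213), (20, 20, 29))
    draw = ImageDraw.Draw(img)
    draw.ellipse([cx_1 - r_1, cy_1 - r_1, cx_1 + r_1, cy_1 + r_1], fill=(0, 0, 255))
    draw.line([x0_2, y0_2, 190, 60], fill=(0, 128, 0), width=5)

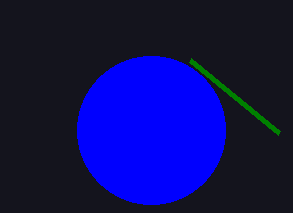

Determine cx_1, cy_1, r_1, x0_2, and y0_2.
cx_1 = 151; cy_1 = 130; r_1 = 74; x0_2 = 279; y0_2 = 133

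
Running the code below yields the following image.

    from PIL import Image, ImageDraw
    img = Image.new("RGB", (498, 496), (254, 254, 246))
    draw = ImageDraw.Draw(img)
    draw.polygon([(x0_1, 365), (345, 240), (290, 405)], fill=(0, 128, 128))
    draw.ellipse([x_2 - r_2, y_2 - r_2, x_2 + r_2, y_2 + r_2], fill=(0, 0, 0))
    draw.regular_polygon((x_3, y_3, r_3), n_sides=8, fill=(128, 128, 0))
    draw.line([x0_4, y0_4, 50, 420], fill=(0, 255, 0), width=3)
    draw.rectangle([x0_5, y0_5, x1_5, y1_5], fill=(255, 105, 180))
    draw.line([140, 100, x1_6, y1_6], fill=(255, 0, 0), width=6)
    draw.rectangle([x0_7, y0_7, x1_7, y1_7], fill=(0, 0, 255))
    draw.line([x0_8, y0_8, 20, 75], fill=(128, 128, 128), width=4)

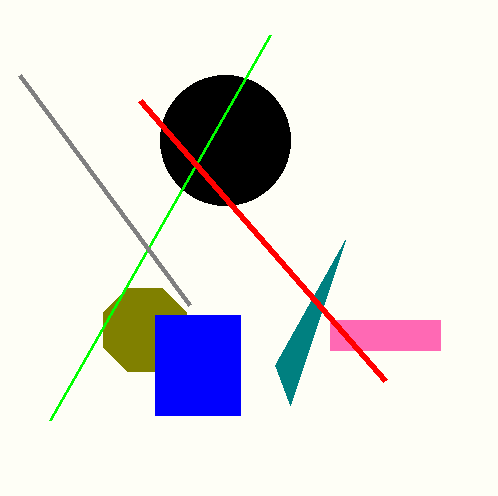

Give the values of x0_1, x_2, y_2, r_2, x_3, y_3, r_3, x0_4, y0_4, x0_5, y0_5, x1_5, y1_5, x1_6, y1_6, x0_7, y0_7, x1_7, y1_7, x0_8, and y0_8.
x0_1 = 275; x_2 = 225; y_2 = 140; r_2 = 65; x_3 = 145; y_3 = 330; r_3 = 45; x0_4 = 270; y0_4 = 35; x0_5 = 330; y0_5 = 320; x1_5 = 440; y1_5 = 350; x1_6 = 385; y1_6 = 380; x0_7 = 155; y0_7 = 315; x1_7 = 240; y1_7 = 415; x0_8 = 190; y0_8 = 305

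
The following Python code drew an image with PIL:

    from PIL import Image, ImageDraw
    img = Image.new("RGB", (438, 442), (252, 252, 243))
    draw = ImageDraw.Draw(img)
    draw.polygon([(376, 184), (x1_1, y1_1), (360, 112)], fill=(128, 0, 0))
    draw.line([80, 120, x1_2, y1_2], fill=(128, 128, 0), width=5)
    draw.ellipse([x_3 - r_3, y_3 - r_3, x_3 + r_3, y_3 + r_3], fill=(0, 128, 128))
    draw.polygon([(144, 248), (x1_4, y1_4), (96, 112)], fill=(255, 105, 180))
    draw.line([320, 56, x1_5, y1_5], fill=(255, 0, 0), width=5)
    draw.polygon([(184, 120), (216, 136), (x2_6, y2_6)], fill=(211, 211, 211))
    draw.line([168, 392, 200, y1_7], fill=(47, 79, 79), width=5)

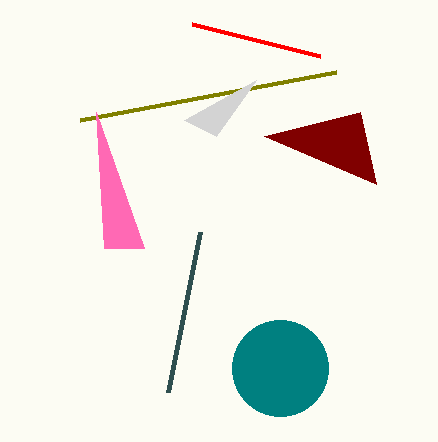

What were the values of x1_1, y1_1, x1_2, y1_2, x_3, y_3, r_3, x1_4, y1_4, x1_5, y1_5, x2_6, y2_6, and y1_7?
x1_1 = 264
y1_1 = 136
x1_2 = 336
y1_2 = 72
x_3 = 280
y_3 = 368
r_3 = 48
x1_4 = 104
y1_4 = 248
x1_5 = 192
y1_5 = 24
x2_6 = 256
y2_6 = 80
y1_7 = 232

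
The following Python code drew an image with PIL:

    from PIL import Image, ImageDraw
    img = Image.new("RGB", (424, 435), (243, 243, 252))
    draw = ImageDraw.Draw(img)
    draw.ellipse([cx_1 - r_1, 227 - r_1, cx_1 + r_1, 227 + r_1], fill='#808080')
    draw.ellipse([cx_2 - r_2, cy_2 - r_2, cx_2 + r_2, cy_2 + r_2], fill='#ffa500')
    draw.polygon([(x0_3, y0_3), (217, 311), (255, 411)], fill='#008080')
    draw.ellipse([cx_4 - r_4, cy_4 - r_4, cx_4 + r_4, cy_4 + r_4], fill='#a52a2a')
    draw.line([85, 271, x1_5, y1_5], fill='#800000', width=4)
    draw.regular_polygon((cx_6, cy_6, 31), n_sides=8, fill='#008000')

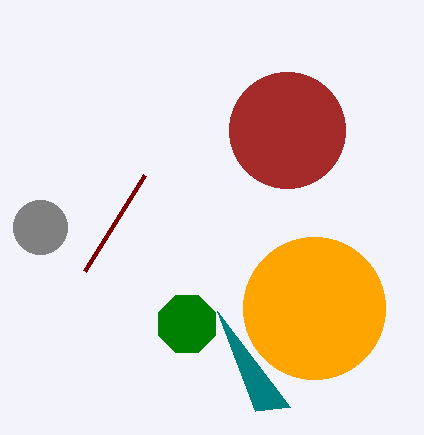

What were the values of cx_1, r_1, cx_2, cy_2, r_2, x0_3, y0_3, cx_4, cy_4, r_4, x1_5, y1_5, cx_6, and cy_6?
cx_1 = 40; r_1 = 27; cx_2 = 314; cy_2 = 308; r_2 = 71; x0_3 = 290; y0_3 = 407; cx_4 = 287; cy_4 = 130; r_4 = 58; x1_5 = 145; y1_5 = 175; cx_6 = 187; cy_6 = 324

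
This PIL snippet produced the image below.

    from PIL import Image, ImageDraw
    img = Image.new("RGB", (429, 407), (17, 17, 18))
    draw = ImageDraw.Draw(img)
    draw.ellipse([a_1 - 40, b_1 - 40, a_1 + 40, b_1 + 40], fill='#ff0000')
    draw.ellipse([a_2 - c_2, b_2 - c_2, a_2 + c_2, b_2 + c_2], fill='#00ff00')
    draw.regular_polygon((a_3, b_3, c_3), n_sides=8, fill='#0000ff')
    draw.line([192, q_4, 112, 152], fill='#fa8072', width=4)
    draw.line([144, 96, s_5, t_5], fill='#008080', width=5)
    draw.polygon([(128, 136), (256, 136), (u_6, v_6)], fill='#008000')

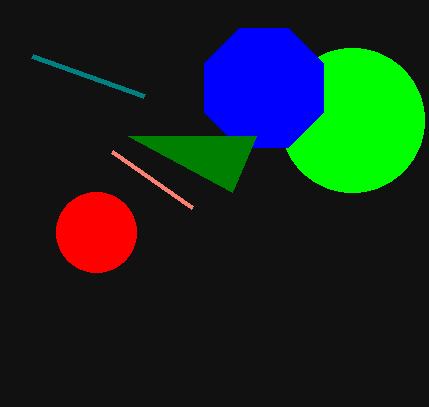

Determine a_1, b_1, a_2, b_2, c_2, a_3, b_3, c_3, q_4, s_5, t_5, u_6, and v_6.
a_1 = 96, b_1 = 232, a_2 = 352, b_2 = 120, c_2 = 72, a_3 = 264, b_3 = 88, c_3 = 64, q_4 = 208, s_5 = 32, t_5 = 56, u_6 = 232, v_6 = 192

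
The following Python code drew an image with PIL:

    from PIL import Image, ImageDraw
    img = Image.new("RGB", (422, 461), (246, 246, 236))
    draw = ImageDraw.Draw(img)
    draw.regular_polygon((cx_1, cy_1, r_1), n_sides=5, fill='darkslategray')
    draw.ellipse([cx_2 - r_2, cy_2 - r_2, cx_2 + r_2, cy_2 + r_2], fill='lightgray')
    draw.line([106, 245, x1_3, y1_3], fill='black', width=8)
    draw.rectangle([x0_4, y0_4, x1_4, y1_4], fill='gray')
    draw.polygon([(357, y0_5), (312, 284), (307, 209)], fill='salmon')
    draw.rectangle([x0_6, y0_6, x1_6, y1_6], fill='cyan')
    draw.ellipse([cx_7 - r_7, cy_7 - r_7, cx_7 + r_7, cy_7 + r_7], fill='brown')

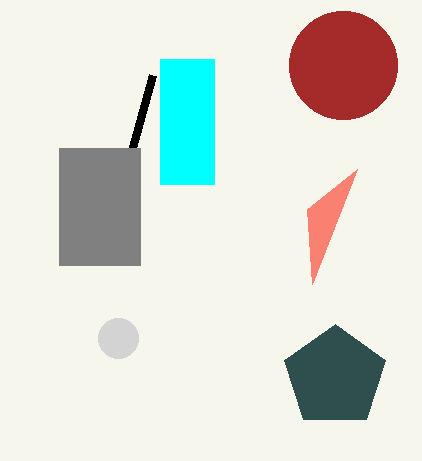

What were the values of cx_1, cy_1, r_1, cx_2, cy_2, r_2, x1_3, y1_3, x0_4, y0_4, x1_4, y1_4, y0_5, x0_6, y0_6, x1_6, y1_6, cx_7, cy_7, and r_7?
cx_1 = 335
cy_1 = 377
r_1 = 53
cx_2 = 118
cy_2 = 338
r_2 = 20
x1_3 = 153
y1_3 = 75
x0_4 = 59
y0_4 = 148
x1_4 = 140
y1_4 = 265
y0_5 = 169
x0_6 = 160
y0_6 = 59
x1_6 = 214
y1_6 = 184
cx_7 = 343
cy_7 = 65
r_7 = 54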